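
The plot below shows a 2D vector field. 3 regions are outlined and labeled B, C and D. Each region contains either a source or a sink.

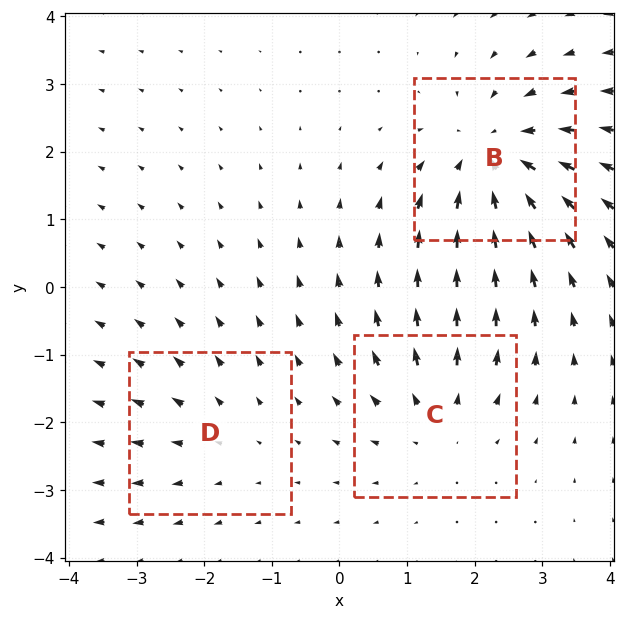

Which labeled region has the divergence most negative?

B

Divergence at each region's feature centre — B: about -4, C: about +3, D: about +2. Region B is most negative.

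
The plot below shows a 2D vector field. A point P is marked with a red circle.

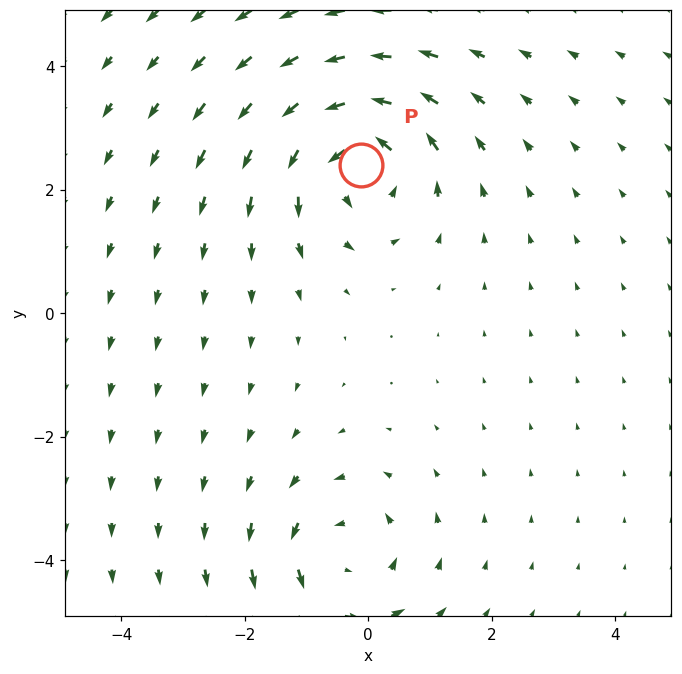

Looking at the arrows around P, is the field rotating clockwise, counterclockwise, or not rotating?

Near P at (-0.1, 2.4) the arrows circulate counterclockwise. The curl (z-component) there is about +4; positive curl means counterclockwise rotation.

counterclockwise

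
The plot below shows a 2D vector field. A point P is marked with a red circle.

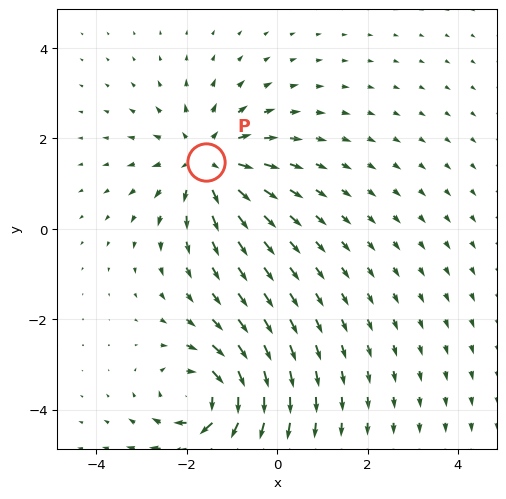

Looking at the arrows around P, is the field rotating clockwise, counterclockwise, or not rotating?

not rotating

Near P at (-1.6, 1.5) the arrows show no circulation. The curl there is ≈0.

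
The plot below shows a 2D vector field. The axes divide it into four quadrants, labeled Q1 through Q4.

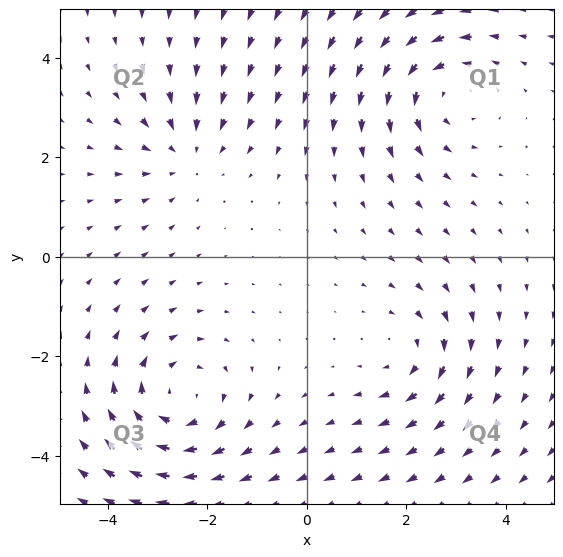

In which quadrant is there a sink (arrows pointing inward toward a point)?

Q2

The sink sits at approximately (-2.4, 2.1), which lies in quadrant Q2. The divergence there is about -2, negative as expected for a sink.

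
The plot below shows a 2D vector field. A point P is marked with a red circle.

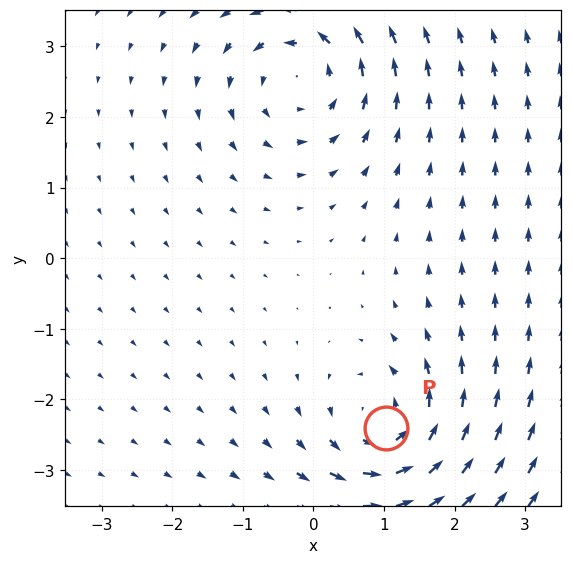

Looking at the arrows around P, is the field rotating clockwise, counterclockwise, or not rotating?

Near P at (1.0, -2.4) the arrows circulate counterclockwise. The curl (z-component) there is about +6; positive curl means counterclockwise rotation.

counterclockwise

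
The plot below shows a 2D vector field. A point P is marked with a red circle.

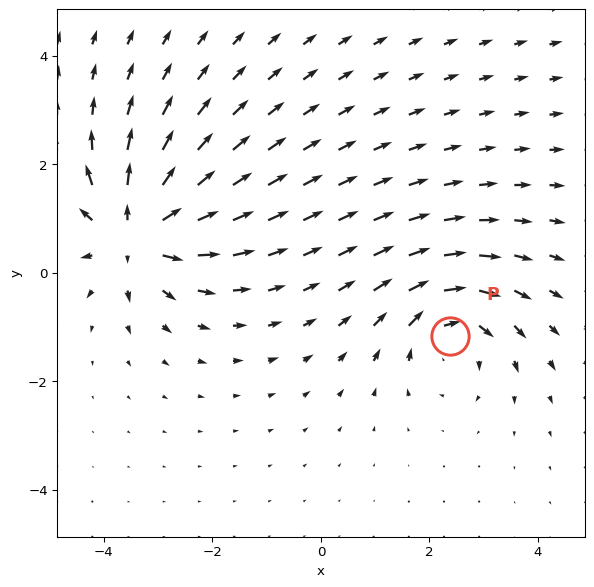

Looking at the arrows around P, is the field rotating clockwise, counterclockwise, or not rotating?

Near P at (2.4, -1.2) the arrows circulate clockwise. The curl (z-component) there is about -4; negative curl means clockwise rotation.

clockwise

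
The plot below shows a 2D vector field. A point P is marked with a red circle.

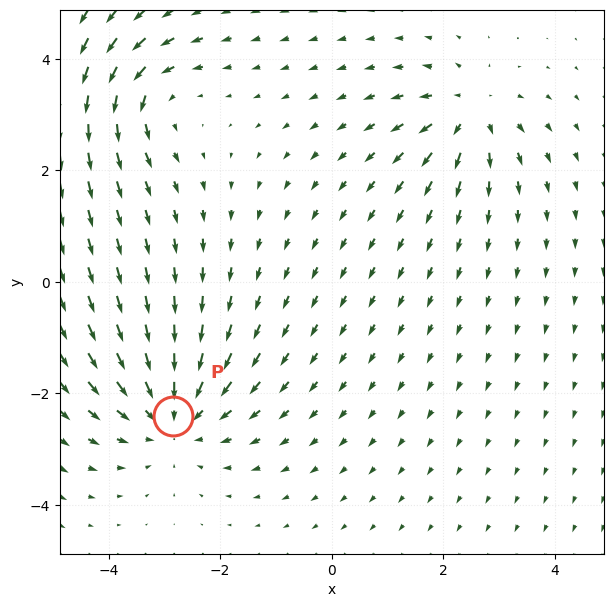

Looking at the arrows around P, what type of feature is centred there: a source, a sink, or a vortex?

sink

At P (-2.9, -2.4) the arrows converge inward. Divergence about -4, curl ≈0 — negative divergence with near-zero curl is a sink.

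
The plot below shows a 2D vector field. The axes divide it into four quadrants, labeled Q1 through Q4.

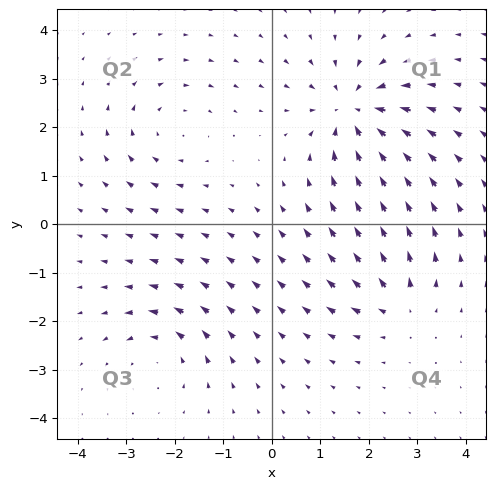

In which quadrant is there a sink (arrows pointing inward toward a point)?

Q1

The sink sits at approximately (1.7, 2.3), which lies in quadrant Q1. The divergence there is about -5, negative as expected for a sink.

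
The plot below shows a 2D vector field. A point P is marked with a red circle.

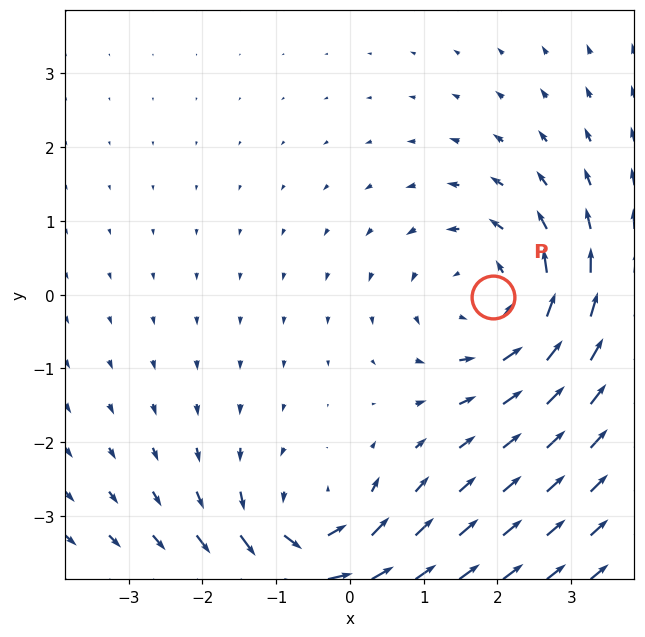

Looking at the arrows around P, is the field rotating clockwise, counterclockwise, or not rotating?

Near P at (1.9, -0.0) the arrows circulate counterclockwise. The curl (z-component) there is about +4; positive curl means counterclockwise rotation.

counterclockwise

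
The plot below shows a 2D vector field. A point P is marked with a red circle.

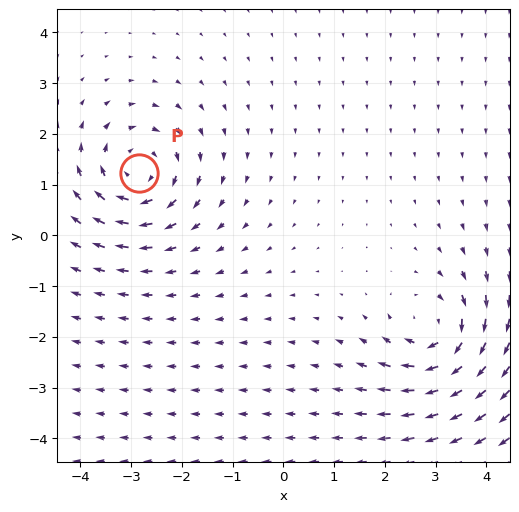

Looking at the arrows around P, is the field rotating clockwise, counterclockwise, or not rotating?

clockwise

Near P at (-2.9, 1.2) the arrows circulate clockwise. The curl (z-component) there is about -6; negative curl means clockwise rotation.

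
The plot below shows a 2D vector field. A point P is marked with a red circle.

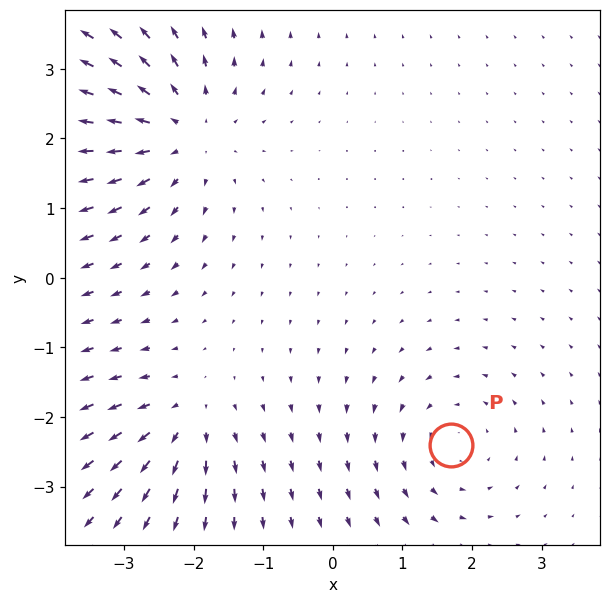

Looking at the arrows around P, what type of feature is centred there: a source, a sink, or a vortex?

vortex

At P (1.7, -2.4) the arrows circulate counterclockwise. Divergence ≈0, curl about +3 — near-zero divergence with nonzero curl is a vortex.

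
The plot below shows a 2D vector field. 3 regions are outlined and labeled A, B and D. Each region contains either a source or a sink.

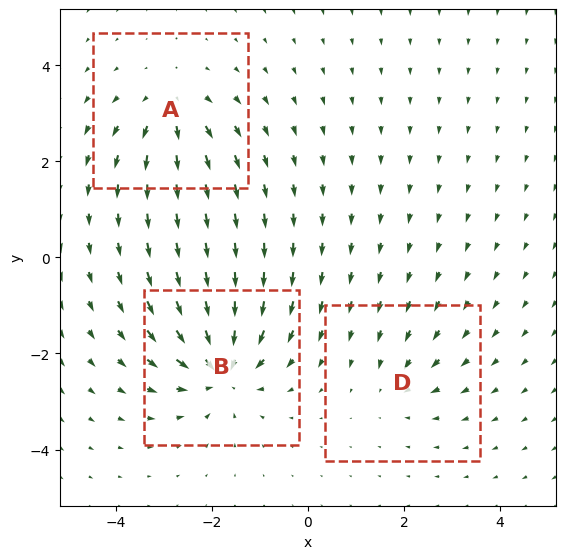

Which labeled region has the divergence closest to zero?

Divergence at each region's feature centre — A: about +3, B: about -5, D: about -2. Region D is closest to zero.

D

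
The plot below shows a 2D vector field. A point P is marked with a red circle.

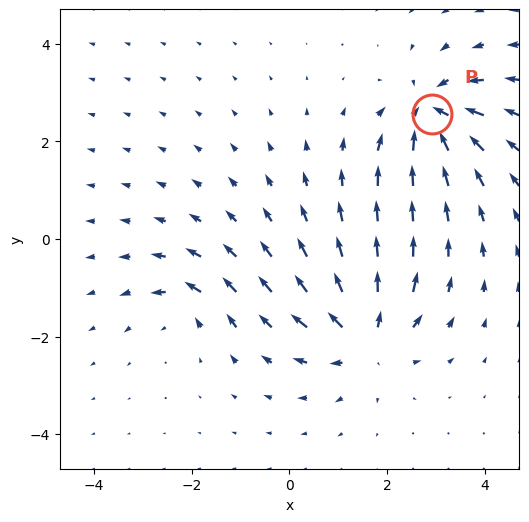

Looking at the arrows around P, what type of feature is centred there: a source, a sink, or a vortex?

At P (2.9, 2.6) the arrows converge inward. Divergence about -7, curl ≈0 — negative divergence with near-zero curl is a sink.

sink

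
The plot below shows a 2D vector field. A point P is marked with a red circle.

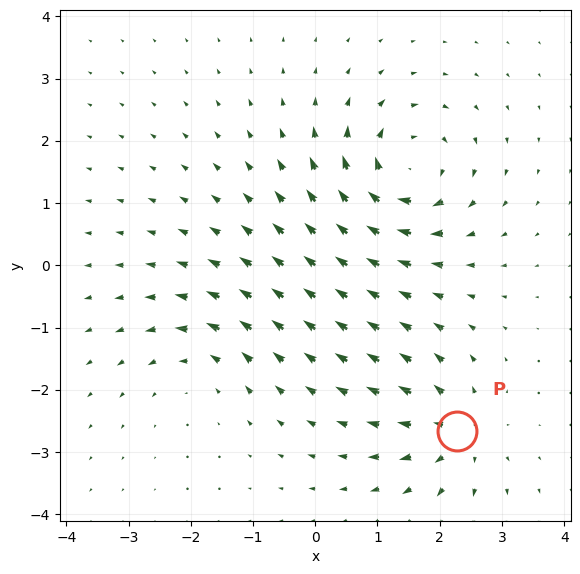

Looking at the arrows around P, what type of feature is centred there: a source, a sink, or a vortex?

source

At P (2.3, -2.7) the arrows spread outward. Divergence about +5, curl ≈0 — positive divergence with near-zero curl is a source.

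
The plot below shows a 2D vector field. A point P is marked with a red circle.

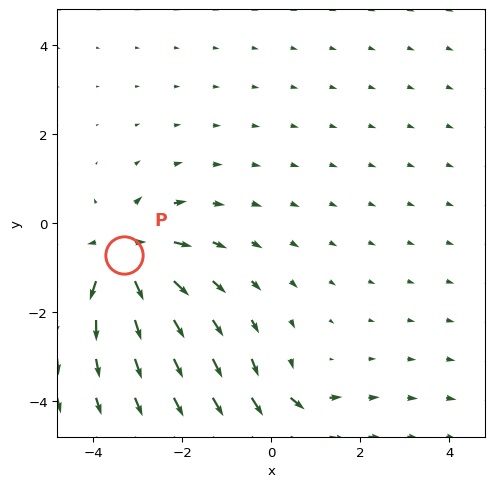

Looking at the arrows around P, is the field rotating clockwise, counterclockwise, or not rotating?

not rotating

Near P at (-3.3, -0.7) the arrows show no circulation. The curl there is ≈0.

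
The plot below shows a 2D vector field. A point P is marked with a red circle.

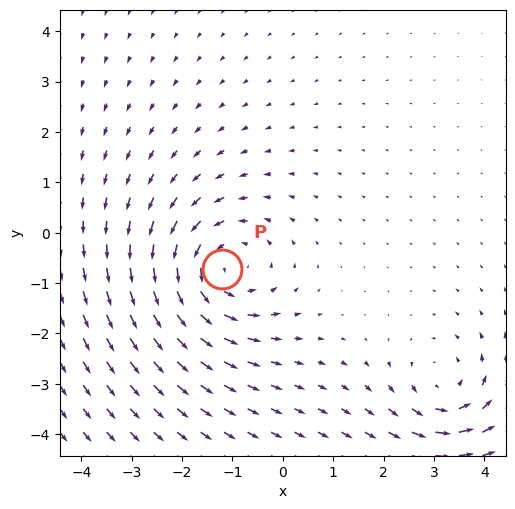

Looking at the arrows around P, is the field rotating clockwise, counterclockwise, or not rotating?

counterclockwise

Near P at (-1.2, -0.7) the arrows circulate counterclockwise. The curl (z-component) there is about +4; positive curl means counterclockwise rotation.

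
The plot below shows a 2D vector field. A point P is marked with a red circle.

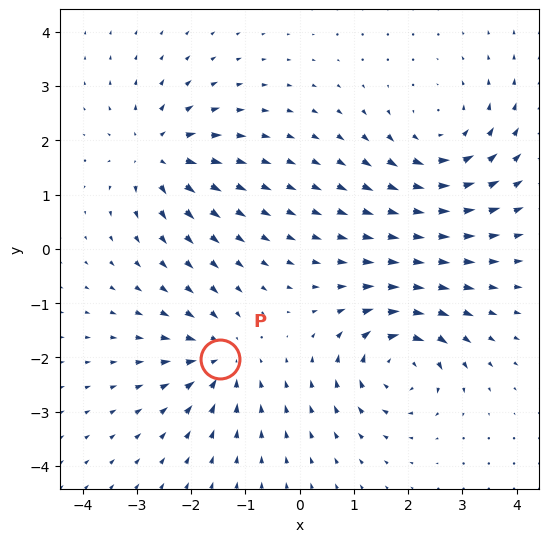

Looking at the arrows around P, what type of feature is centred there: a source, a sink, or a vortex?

sink

At P (-1.5, -2.0) the arrows converge inward. Divergence about -4, curl ≈0 — negative divergence with near-zero curl is a sink.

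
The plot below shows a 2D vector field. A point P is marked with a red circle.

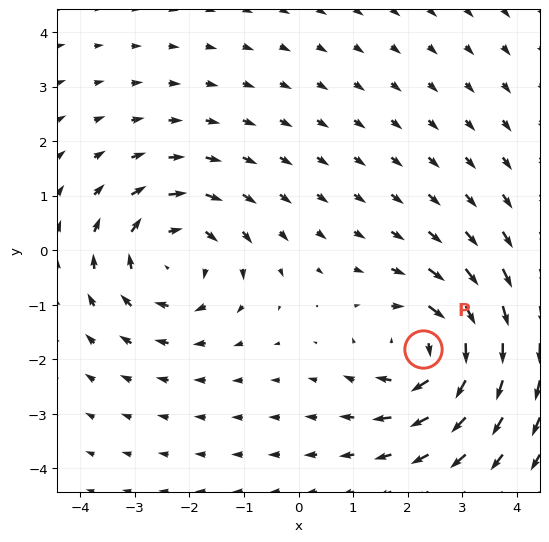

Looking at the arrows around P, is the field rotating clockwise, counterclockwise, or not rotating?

clockwise

Near P at (2.3, -1.8) the arrows circulate clockwise. The curl (z-component) there is about -4; negative curl means clockwise rotation.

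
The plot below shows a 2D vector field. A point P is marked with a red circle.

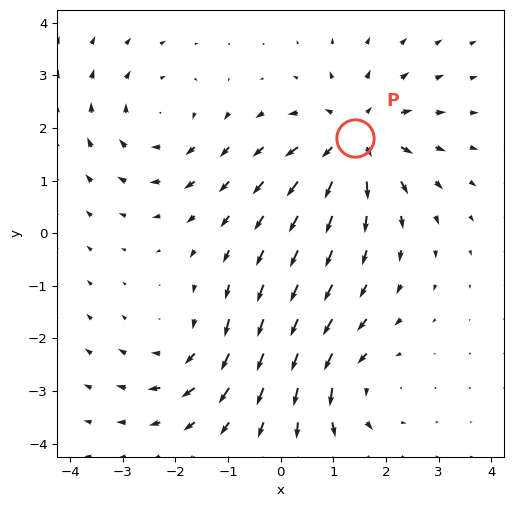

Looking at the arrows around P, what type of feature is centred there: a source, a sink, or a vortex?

At P (1.4, 1.8) the arrows spread outward. Divergence about +6, curl ≈0 — positive divergence with near-zero curl is a source.

source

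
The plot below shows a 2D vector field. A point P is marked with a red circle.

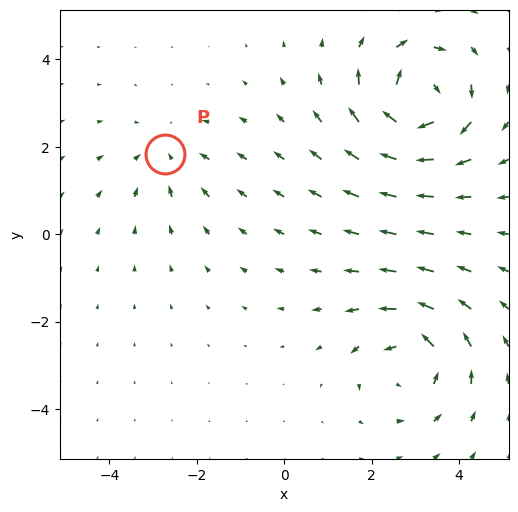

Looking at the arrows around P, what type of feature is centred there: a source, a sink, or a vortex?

At P (-2.7, 1.8) the arrows converge inward. Divergence about -2, curl ≈0 — negative divergence with near-zero curl is a sink.

sink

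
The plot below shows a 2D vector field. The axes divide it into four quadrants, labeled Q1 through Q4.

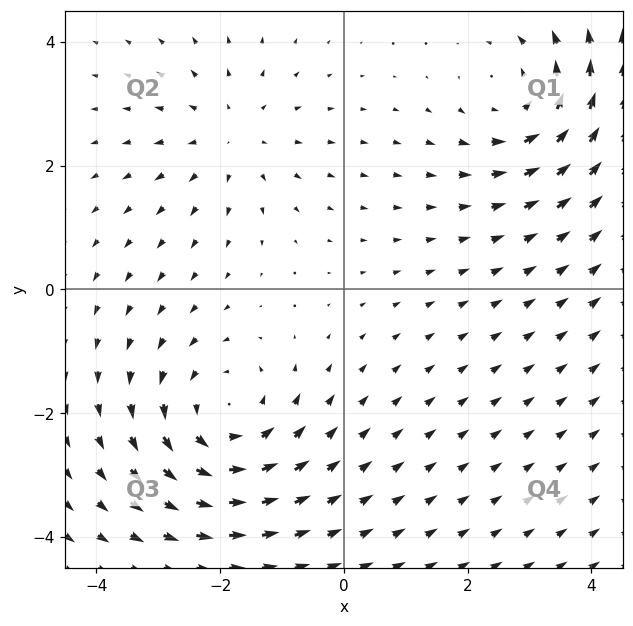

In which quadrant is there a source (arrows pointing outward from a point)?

The source sits at approximately (-1.8, 2.5), which lies in quadrant Q2. The divergence there is about +3, positive as expected for a source.

Q2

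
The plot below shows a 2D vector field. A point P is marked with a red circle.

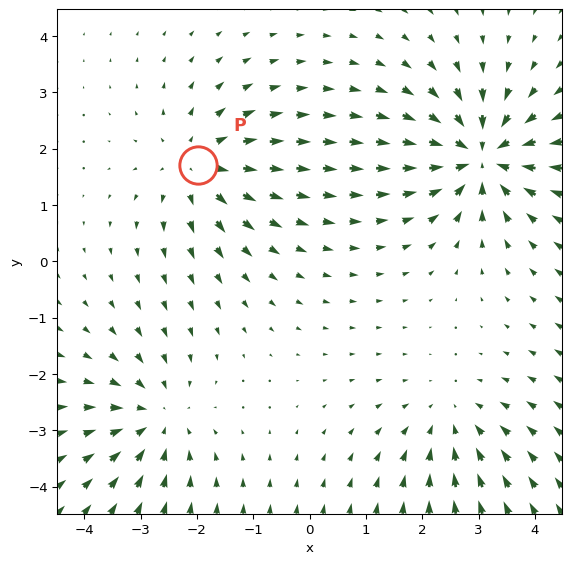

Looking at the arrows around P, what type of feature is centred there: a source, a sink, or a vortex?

source

At P (-2.0, 1.7) the arrows spread outward. Divergence about +4, curl ≈0 — positive divergence with near-zero curl is a source.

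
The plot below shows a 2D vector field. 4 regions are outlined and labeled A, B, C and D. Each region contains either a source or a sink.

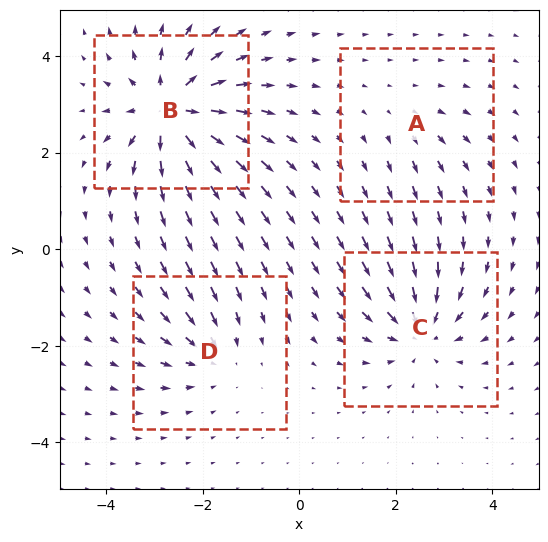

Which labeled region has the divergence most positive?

Divergence at each region's feature centre — A: about +2, B: about +8, C: about -6, D: about -4. Region B is most positive.

B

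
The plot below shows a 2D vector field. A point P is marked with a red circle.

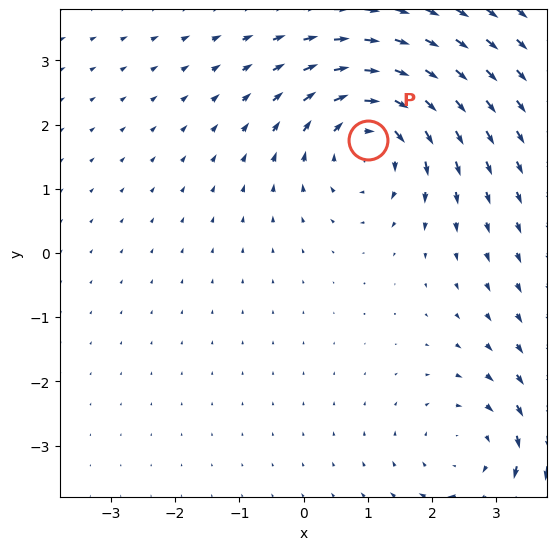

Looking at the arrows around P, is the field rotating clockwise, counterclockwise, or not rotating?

Near P at (1.0, 1.8) the arrows circulate clockwise. The curl (z-component) there is about -4; negative curl means clockwise rotation.

clockwise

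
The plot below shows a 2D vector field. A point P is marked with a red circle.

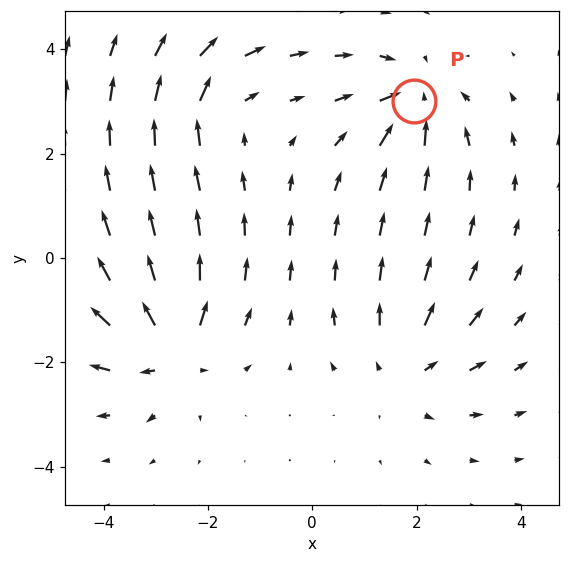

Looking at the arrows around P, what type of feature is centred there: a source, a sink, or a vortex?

sink

At P (2.0, 3.0) the arrows converge inward. Divergence about -5, curl ≈0 — negative divergence with near-zero curl is a sink.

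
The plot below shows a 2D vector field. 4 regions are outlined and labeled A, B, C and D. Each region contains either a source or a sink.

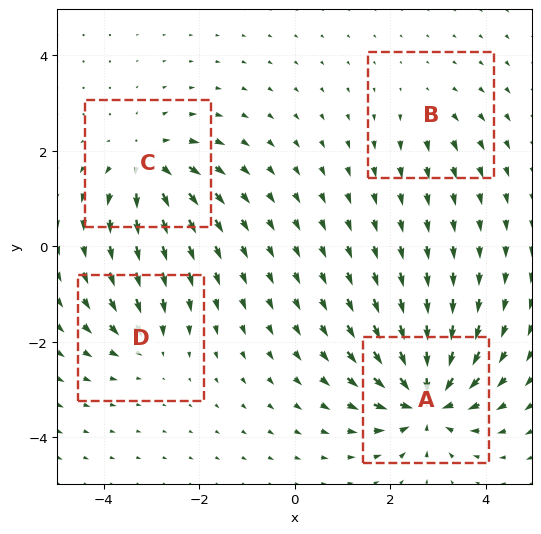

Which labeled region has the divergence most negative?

Divergence at each region's feature centre — A: about -9, B: about +3, C: about +6, D: about -4. Region A is most negative.

A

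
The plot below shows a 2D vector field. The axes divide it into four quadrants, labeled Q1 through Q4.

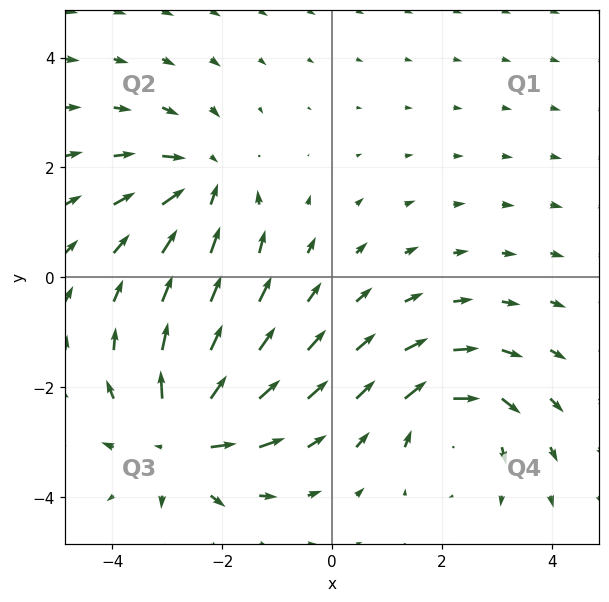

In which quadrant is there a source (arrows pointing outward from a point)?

The source sits at approximately (-2.7, -2.9), which lies in quadrant Q3. The divergence there is about +6, positive as expected for a source.

Q3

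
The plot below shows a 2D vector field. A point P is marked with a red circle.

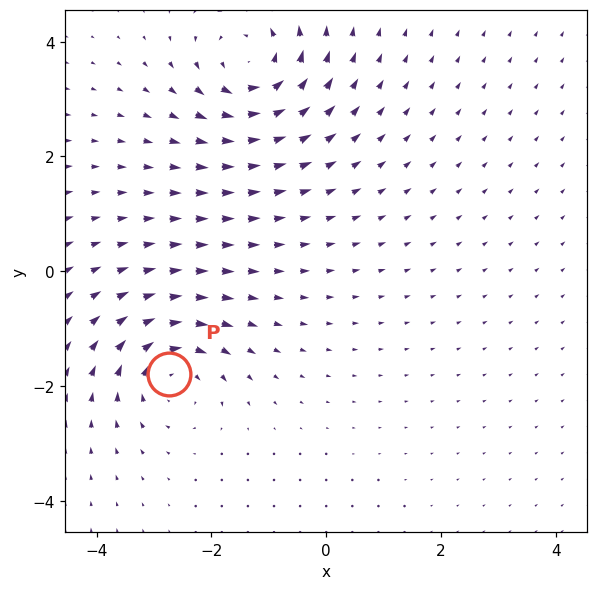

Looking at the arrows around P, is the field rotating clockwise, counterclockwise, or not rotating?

Near P at (-2.7, -1.8) the arrows circulate clockwise. The curl (z-component) there is about -3; negative curl means clockwise rotation.

clockwise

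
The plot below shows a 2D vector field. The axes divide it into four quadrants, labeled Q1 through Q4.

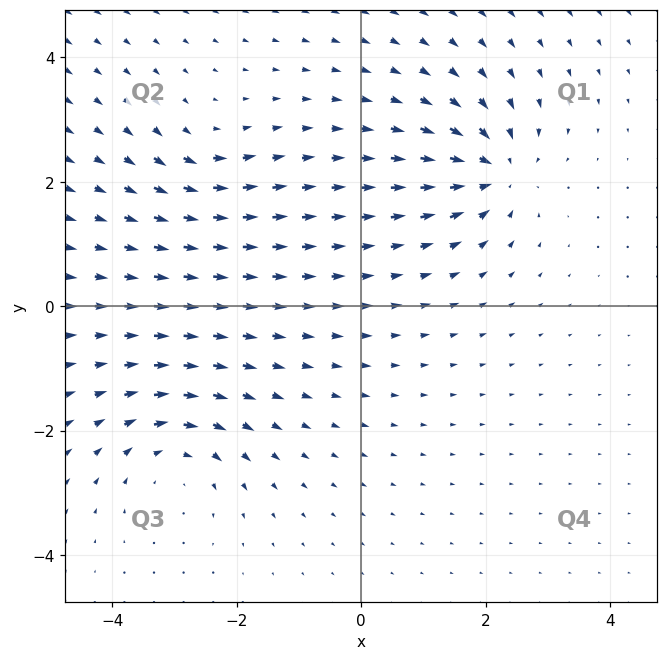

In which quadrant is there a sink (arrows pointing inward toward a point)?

Q1

The sink sits at approximately (2.2, 2.2), which lies in quadrant Q1. The divergence there is about -6, negative as expected for a sink.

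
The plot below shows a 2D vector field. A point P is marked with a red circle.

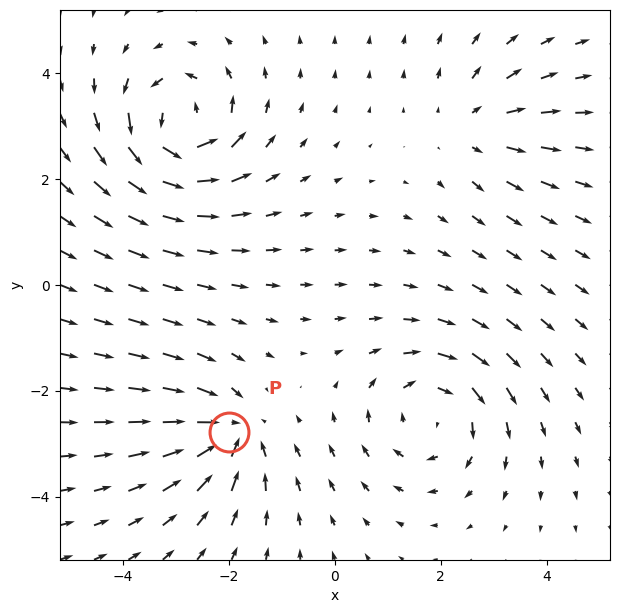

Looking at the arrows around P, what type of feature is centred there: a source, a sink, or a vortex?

At P (-2.0, -2.8) the arrows converge inward. Divergence about -5, curl ≈0 — negative divergence with near-zero curl is a sink.

sink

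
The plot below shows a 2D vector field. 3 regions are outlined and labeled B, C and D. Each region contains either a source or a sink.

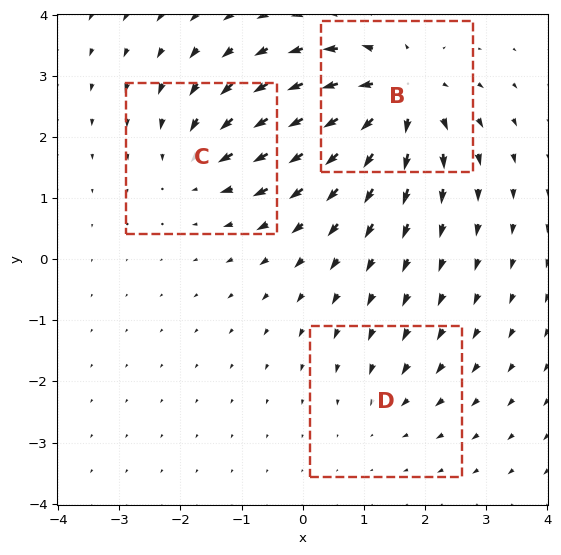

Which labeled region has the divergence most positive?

B

Divergence at each region's feature centre — B: about +6, C: about -3, D: about -2. Region B is most positive.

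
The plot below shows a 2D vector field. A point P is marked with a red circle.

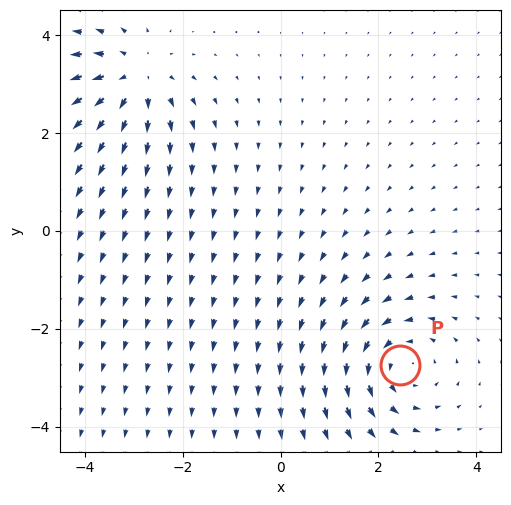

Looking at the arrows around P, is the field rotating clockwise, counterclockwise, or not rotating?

counterclockwise

Near P at (2.4, -2.7) the arrows circulate counterclockwise. The curl (z-component) there is about +5; positive curl means counterclockwise rotation.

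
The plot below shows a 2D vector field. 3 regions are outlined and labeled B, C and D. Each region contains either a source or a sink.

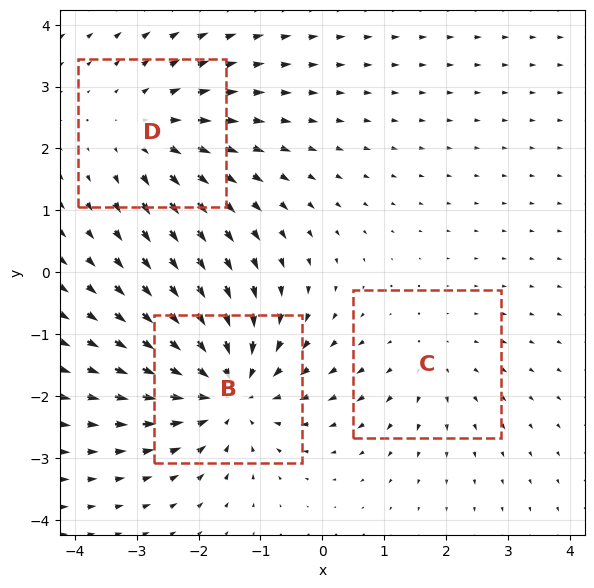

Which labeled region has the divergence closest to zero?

Divergence at each region's feature centre — B: about -4, C: about +2, D: about +3. Region C is closest to zero.

C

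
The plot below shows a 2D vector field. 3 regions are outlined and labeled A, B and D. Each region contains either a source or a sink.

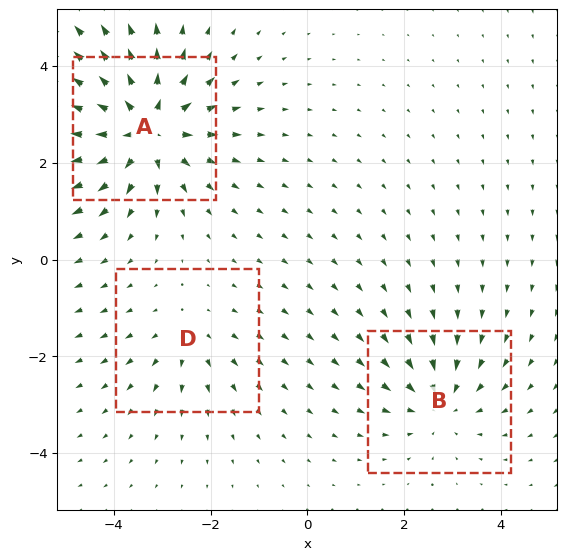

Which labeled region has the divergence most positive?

Divergence at each region's feature centre — A: about +5, B: about -3, D: about +2. Region A is most positive.

A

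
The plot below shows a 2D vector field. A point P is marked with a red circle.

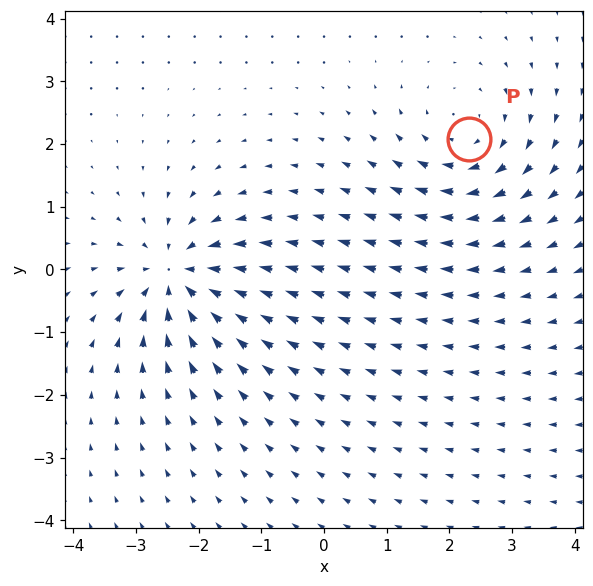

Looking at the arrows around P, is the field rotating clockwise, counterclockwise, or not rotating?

Near P at (2.3, 2.1) the arrows circulate clockwise. The curl (z-component) there is about -3; negative curl means clockwise rotation.

clockwise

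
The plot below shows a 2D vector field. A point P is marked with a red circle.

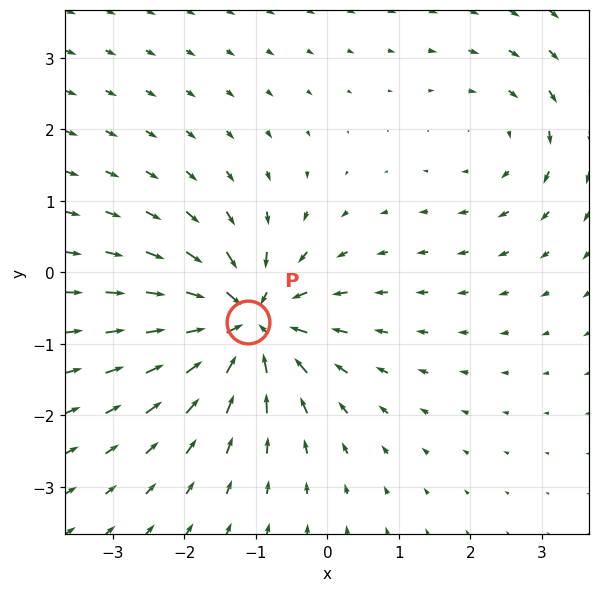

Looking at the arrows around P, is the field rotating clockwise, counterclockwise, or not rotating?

not rotating

Near P at (-1.1, -0.7) the arrows show no circulation. The curl there is ≈0.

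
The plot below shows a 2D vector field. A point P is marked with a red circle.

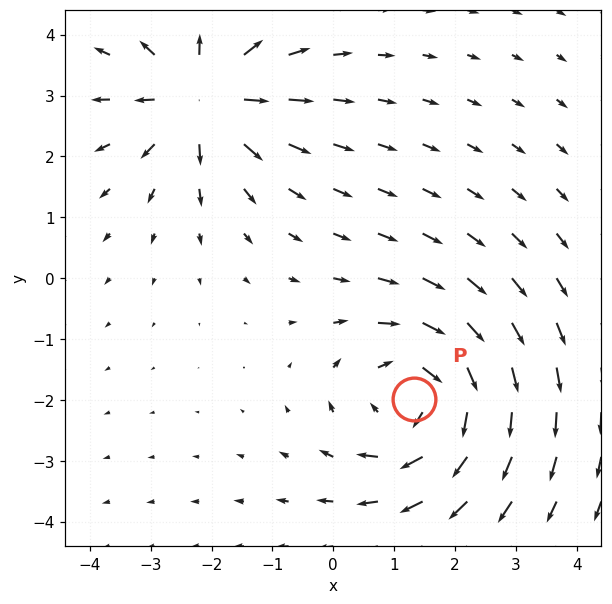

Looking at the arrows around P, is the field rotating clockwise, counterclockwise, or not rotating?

Near P at (1.3, -2.0) the arrows circulate clockwise. The curl (z-component) there is about -4; negative curl means clockwise rotation.

clockwise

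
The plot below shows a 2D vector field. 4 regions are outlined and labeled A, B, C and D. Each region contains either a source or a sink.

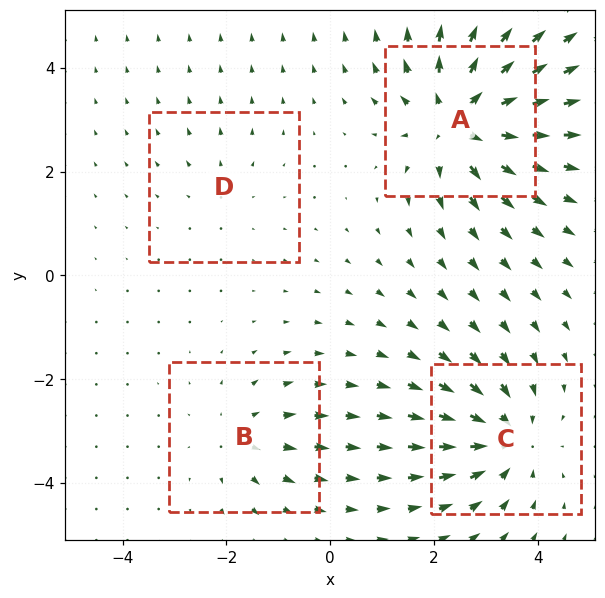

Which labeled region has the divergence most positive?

A

Divergence at each region's feature centre — A: about +7, B: about +3, C: about -5, D: about +2. Region A is most positive.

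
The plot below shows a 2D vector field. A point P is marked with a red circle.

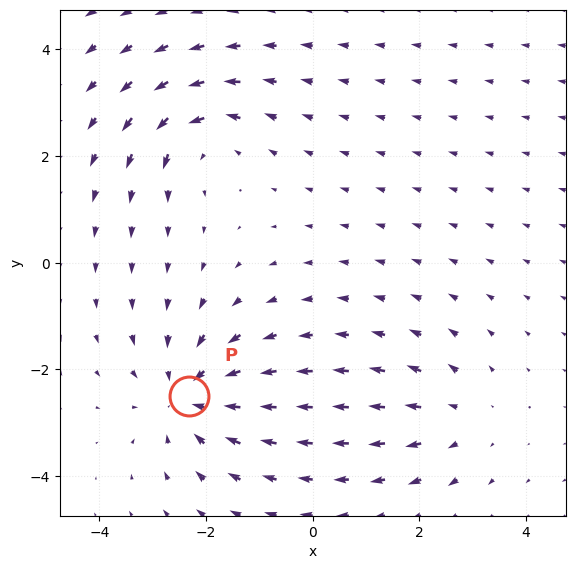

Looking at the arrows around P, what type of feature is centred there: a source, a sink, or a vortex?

sink

At P (-2.3, -2.5) the arrows converge inward. Divergence about -4, curl ≈0 — negative divergence with near-zero curl is a sink.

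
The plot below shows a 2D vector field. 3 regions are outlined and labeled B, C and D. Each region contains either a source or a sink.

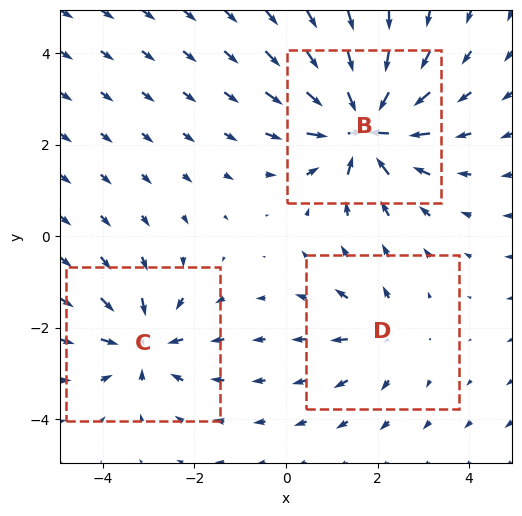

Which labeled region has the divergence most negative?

Divergence at each region's feature centre — B: about -6, C: about -4, D: about +2. Region B is most negative.

B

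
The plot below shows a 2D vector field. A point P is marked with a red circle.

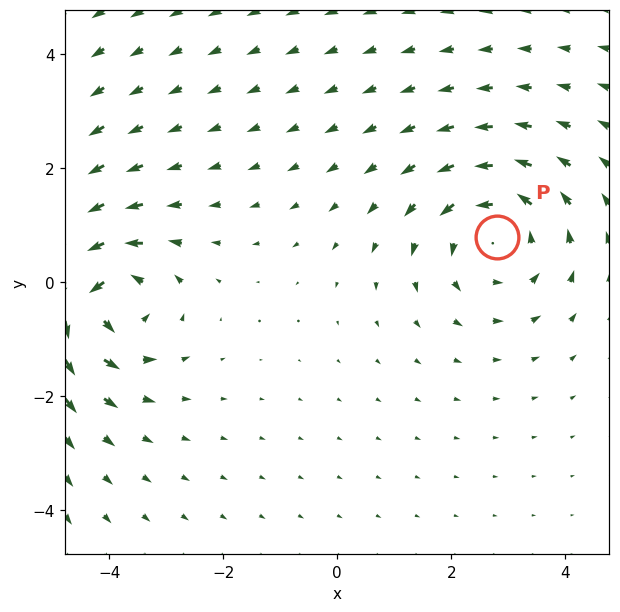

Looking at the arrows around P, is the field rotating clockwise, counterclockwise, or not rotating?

counterclockwise

Near P at (2.8, 0.8) the arrows circulate counterclockwise. The curl (z-component) there is about +3; positive curl means counterclockwise rotation.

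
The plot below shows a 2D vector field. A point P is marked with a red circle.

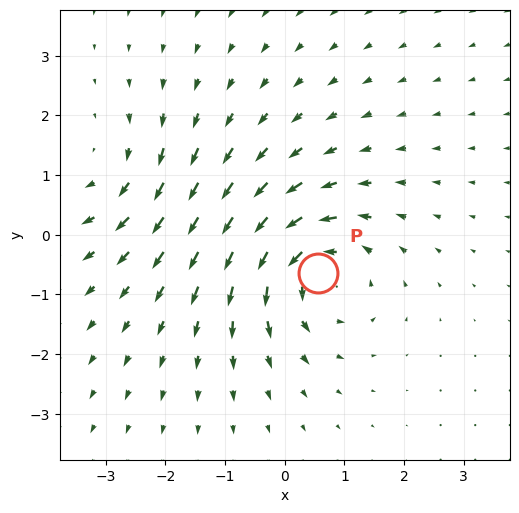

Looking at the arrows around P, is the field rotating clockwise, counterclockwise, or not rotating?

counterclockwise

Near P at (0.6, -0.6) the arrows circulate counterclockwise. The curl (z-component) there is about +4; positive curl means counterclockwise rotation.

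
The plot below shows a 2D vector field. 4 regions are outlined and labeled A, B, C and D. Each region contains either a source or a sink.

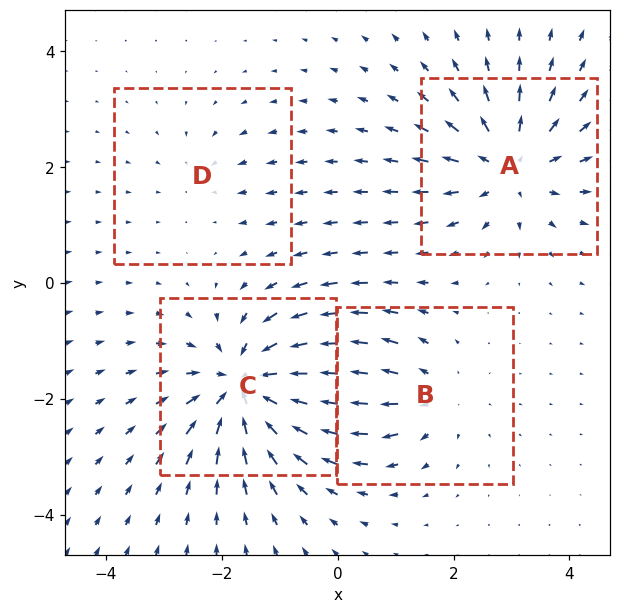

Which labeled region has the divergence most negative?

Divergence at each region's feature centre — A: about +5, B: about +4, C: about -7, D: about -2. Region C is most negative.

C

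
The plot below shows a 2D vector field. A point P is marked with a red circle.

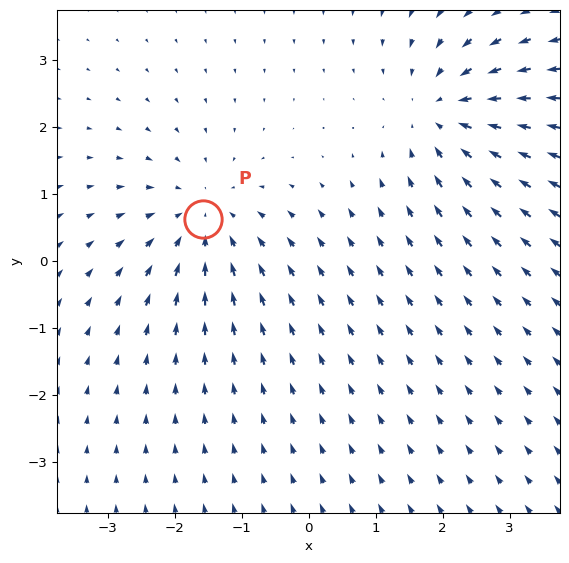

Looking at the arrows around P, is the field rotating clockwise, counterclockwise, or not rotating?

not rotating

Near P at (-1.6, 0.6) the arrows show no circulation. The curl there is ≈0.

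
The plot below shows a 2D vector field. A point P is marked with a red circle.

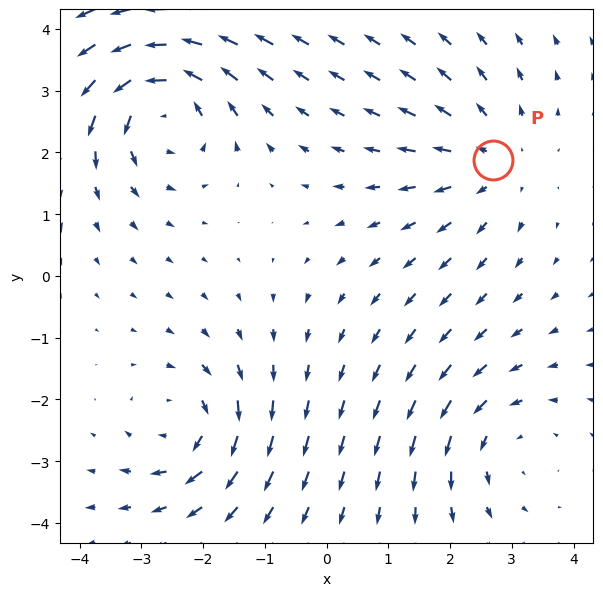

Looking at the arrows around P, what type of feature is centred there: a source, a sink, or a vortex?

source

At P (2.7, 1.9) the arrows spread outward. Divergence about +3, curl ≈0 — positive divergence with near-zero curl is a source.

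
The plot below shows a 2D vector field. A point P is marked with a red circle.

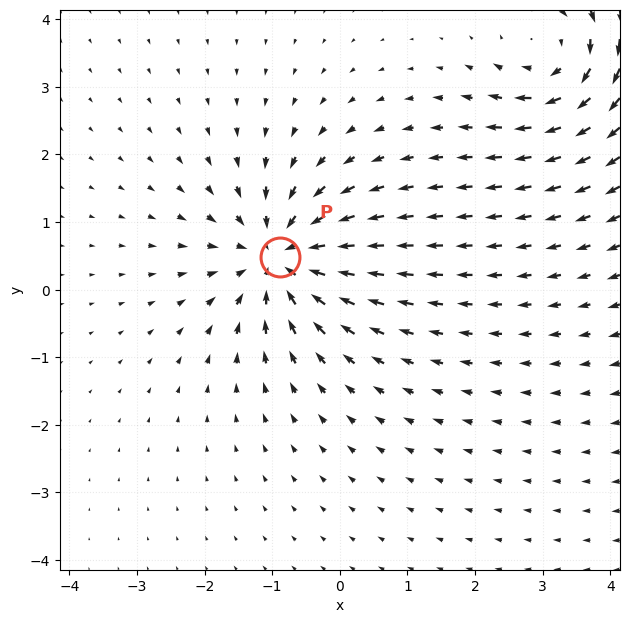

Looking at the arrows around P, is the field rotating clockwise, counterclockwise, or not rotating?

Near P at (-0.9, 0.5) the arrows show no circulation. The curl there is ≈0.

not rotating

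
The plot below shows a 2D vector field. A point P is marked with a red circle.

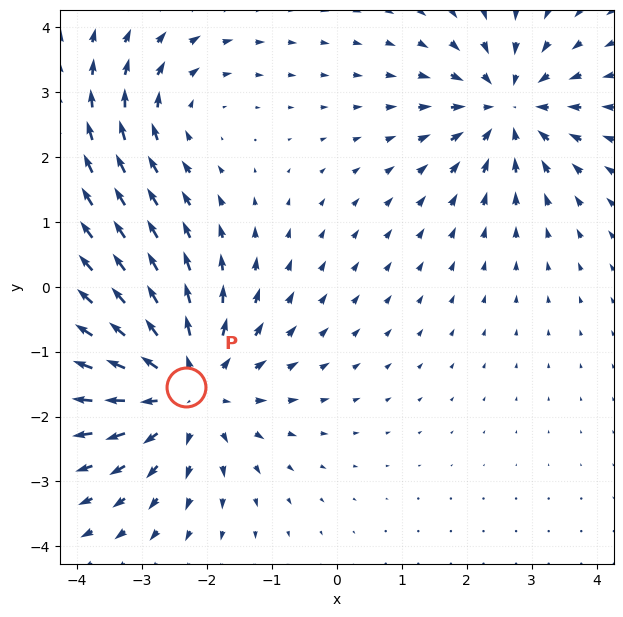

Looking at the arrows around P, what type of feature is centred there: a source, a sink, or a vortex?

source

At P (-2.3, -1.5) the arrows spread outward. Divergence about +4, curl ≈0 — positive divergence with near-zero curl is a source.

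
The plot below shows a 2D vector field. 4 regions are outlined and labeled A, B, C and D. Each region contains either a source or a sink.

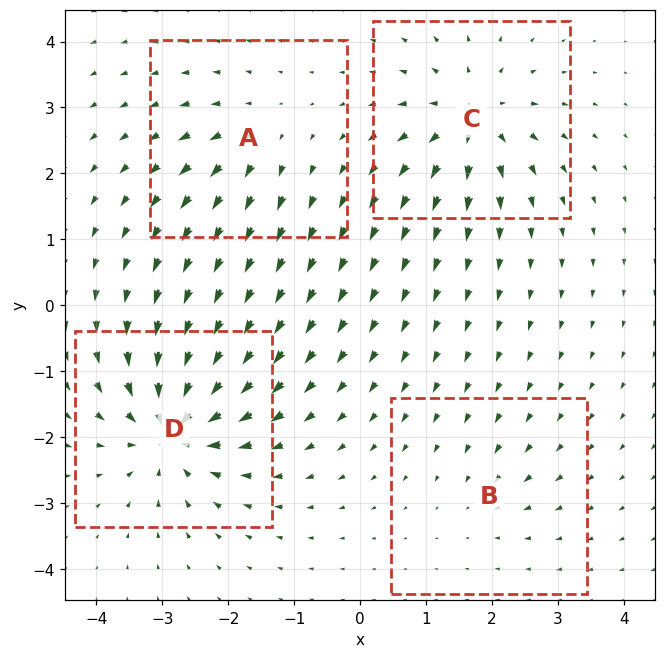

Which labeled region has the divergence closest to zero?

B

Divergence at each region's feature centre — A: about +4, B: about -3, C: about +7, D: about -9. Region B is closest to zero.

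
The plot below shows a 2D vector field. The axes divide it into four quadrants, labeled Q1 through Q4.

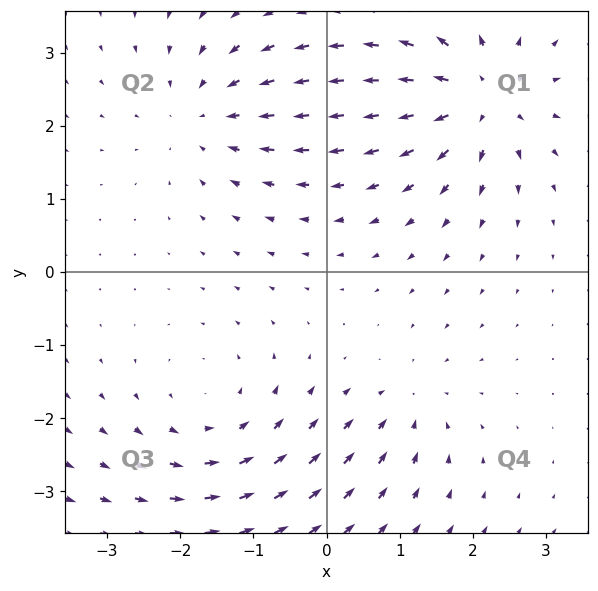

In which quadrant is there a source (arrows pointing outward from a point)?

The source sits at approximately (2.1, 2.4), which lies in quadrant Q1. The divergence there is about +6, positive as expected for a source.

Q1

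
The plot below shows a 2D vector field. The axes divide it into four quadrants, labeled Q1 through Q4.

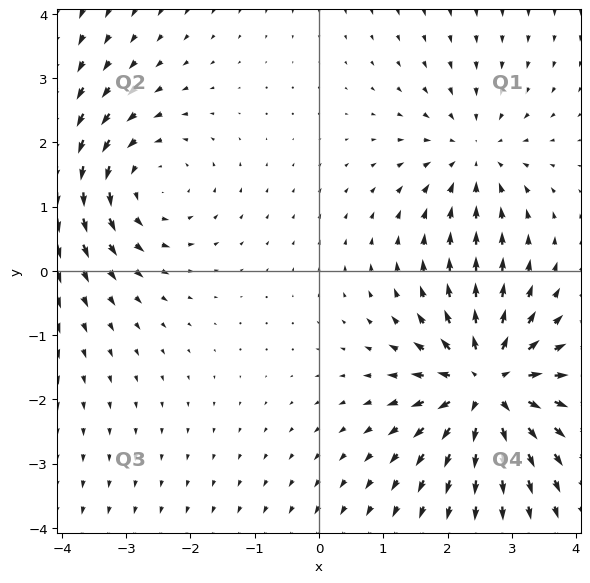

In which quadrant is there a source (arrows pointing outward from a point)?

The source sits at approximately (2.6, -1.8), which lies in quadrant Q4. The divergence there is about +6, positive as expected for a source.

Q4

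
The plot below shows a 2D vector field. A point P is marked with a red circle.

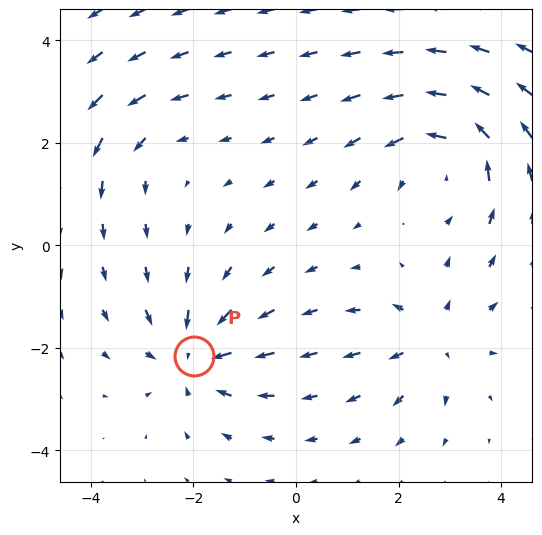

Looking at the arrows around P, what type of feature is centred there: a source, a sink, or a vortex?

sink

At P (-2.0, -2.2) the arrows converge inward. Divergence about -5, curl ≈0 — negative divergence with near-zero curl is a sink.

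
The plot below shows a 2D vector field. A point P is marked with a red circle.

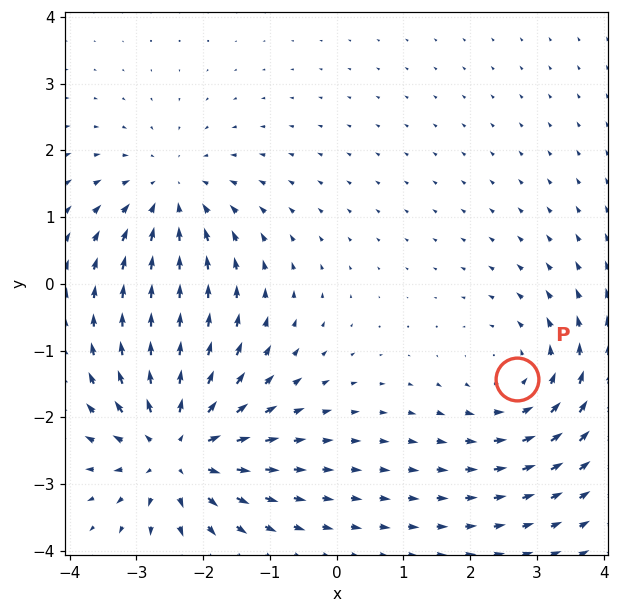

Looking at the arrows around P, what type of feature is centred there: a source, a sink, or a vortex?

vortex

At P (2.7, -1.4) the arrows circulate counterclockwise. Divergence ≈0, curl about +3 — near-zero divergence with nonzero curl is a vortex.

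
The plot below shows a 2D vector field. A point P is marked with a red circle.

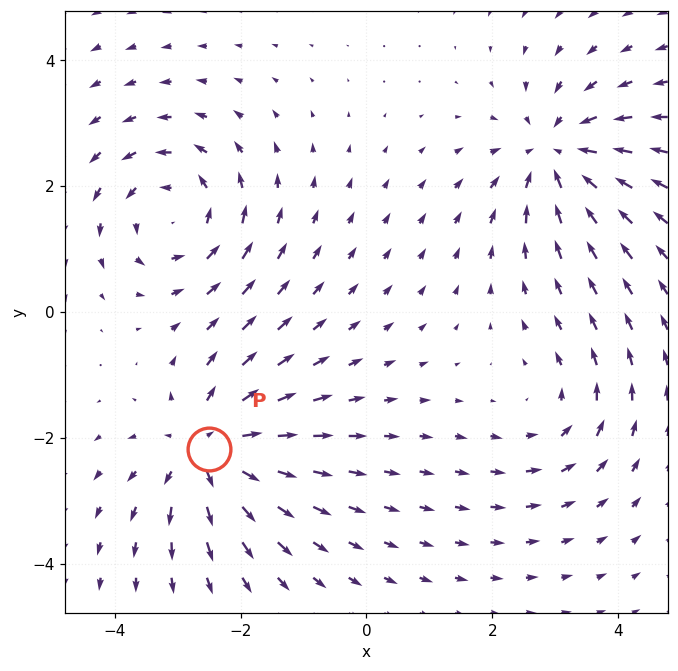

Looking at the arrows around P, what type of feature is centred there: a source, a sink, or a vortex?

source

At P (-2.5, -2.2) the arrows spread outward. Divergence about +6, curl ≈0 — positive divergence with near-zero curl is a source.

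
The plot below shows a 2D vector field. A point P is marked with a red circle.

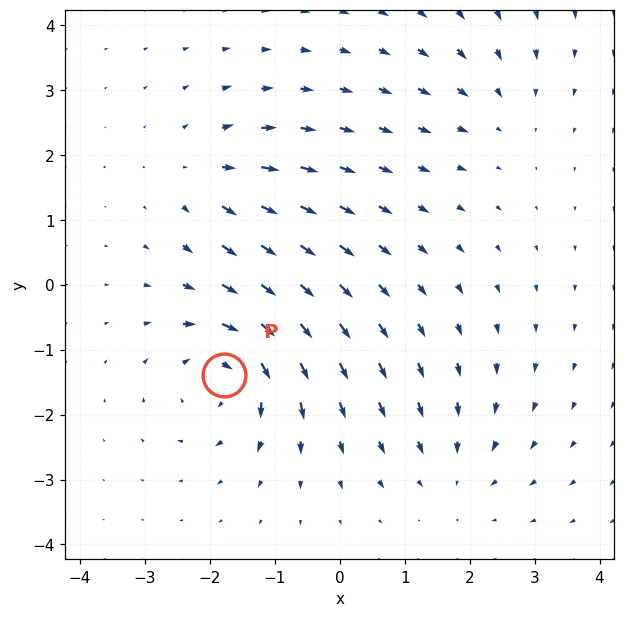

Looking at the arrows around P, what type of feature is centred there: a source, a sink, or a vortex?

At P (-1.8, -1.4) the arrows circulate clockwise. Divergence ≈0, curl about -6 — near-zero divergence with nonzero curl is a vortex.

vortex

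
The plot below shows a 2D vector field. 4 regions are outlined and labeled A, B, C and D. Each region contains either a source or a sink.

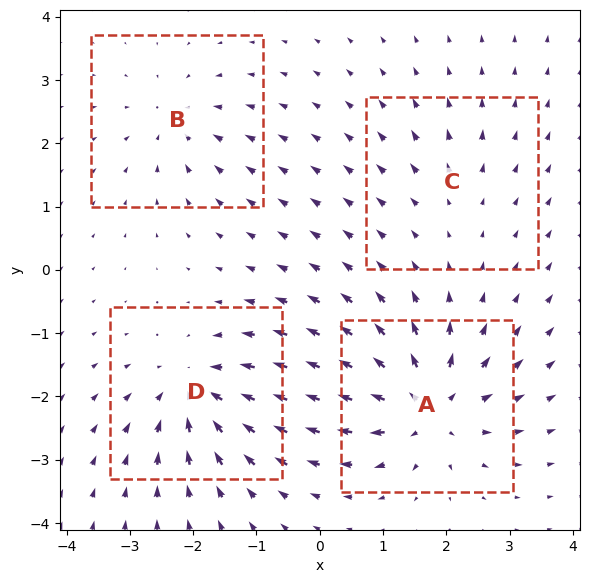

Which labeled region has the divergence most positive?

A

Divergence at each region's feature centre — A: about +8, B: about -4, C: about +2, D: about -6. Region A is most positive.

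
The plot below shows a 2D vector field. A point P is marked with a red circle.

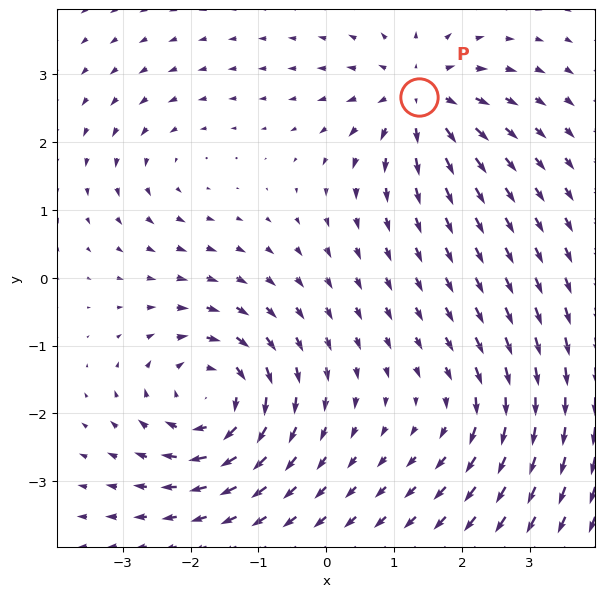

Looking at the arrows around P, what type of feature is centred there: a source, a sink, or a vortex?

source

At P (1.4, 2.7) the arrows spread outward. Divergence about +5, curl ≈0 — positive divergence with near-zero curl is a source.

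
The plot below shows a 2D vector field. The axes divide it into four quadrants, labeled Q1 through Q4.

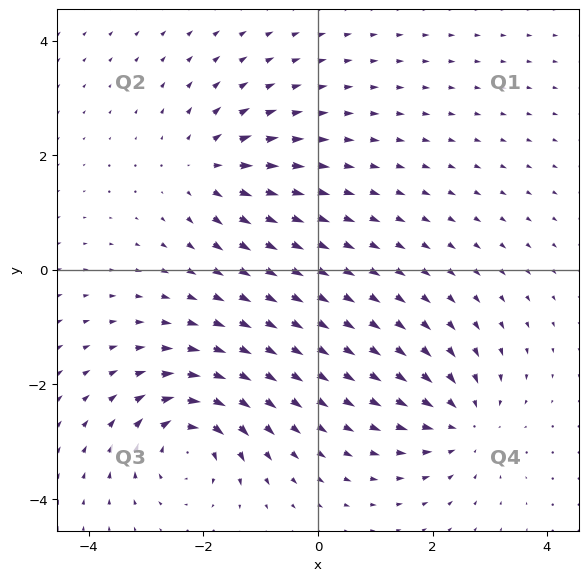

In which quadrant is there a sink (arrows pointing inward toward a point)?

The sink sits at approximately (2.5, -2.7), which lies in quadrant Q4. The divergence there is about -4, negative as expected for a sink.

Q4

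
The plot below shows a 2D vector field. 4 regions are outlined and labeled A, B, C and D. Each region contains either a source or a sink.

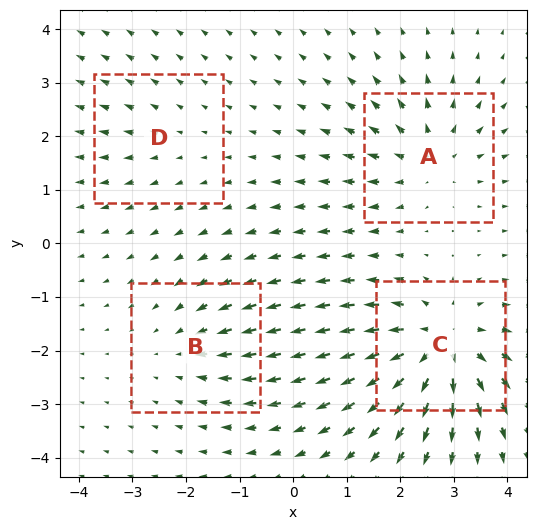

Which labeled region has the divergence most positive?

C

Divergence at each region's feature centre — A: about +4, B: about -3, C: about +7, D: about +2. Region C is most positive.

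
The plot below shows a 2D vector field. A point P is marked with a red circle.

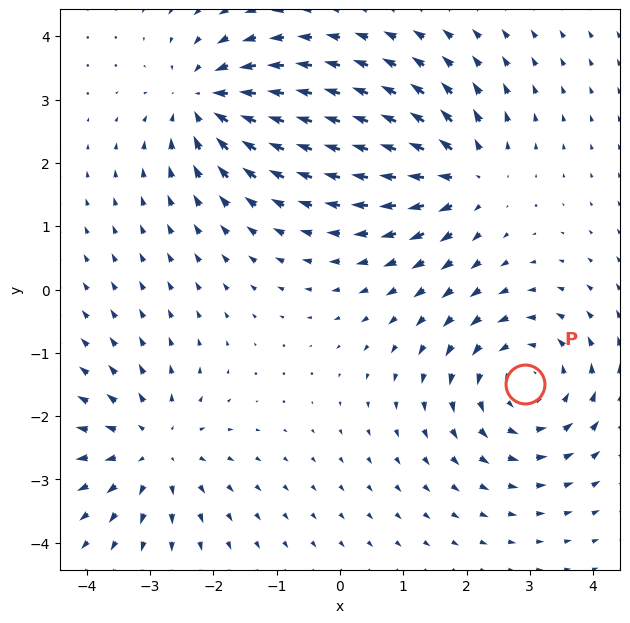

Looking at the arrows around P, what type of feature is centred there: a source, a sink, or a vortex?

At P (2.9, -1.5) the arrows circulate counterclockwise. Divergence ≈0, curl about +4 — near-zero divergence with nonzero curl is a vortex.

vortex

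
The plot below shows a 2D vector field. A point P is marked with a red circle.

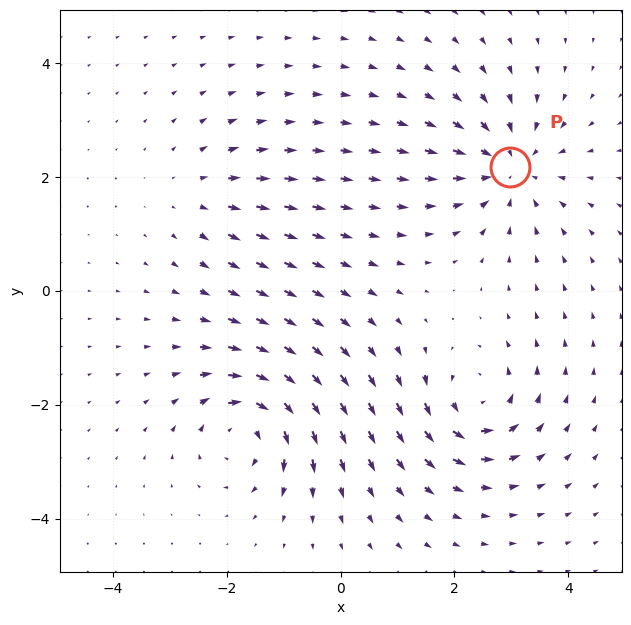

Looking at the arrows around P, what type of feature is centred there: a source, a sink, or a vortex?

At P (3.0, 2.2) the arrows converge inward. Divergence about -5, curl ≈0 — negative divergence with near-zero curl is a sink.

sink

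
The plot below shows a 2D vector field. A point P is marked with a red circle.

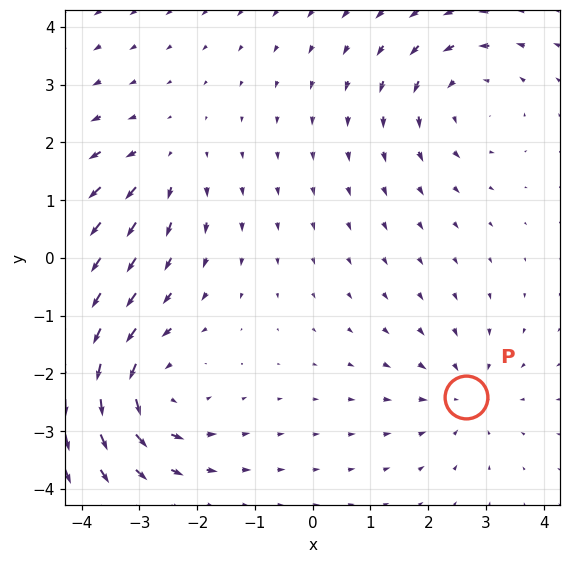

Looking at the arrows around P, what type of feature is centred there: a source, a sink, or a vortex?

At P (2.6, -2.4) the arrows converge inward. Divergence about -3, curl ≈0 — negative divergence with near-zero curl is a sink.

sink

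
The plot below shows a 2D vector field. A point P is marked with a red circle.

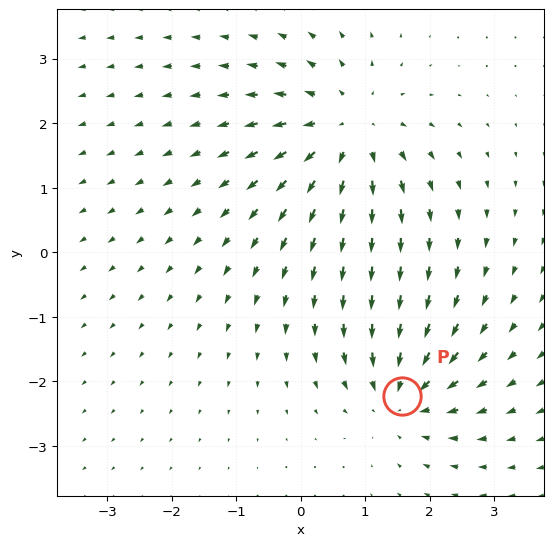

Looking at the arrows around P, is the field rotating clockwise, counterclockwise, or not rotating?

Near P at (1.6, -2.2) the arrows show no circulation. The curl there is ≈0.

not rotating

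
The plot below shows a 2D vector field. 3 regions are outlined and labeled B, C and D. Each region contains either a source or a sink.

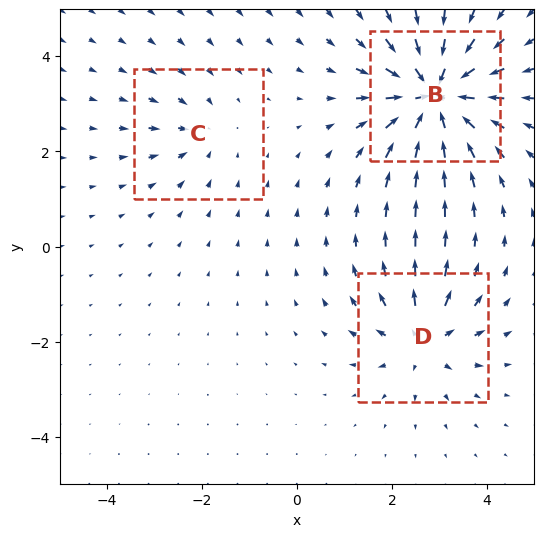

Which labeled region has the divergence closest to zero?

Divergence at each region's feature centre — B: about -7, C: about -2, D: about +4. Region C is closest to zero.

C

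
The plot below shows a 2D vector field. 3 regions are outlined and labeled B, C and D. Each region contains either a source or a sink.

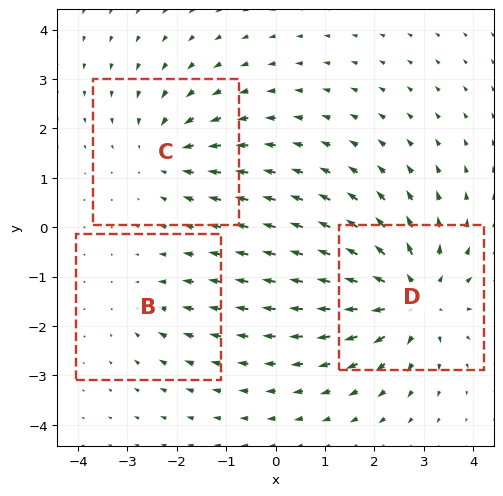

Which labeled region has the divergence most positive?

Divergence at each region's feature centre — B: about -2, C: about -3, D: about +5. Region D is most positive.

D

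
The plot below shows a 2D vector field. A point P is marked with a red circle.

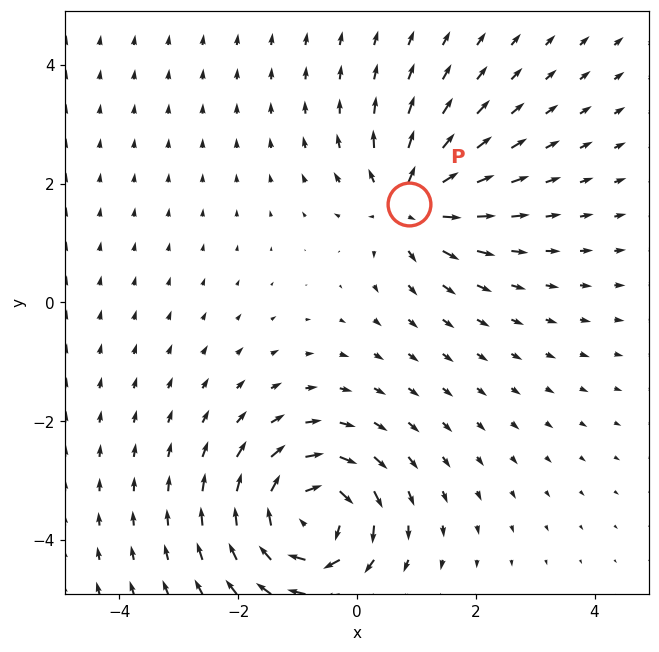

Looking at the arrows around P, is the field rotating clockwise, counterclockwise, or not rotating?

not rotating

Near P at (0.9, 1.7) the arrows show no circulation. The curl there is ≈0.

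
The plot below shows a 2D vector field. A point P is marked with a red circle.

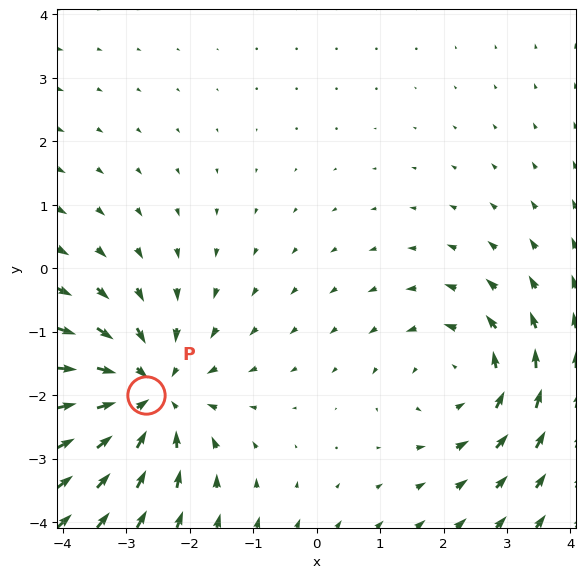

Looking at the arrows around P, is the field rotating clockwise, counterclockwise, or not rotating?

Near P at (-2.7, -2.0) the arrows show no circulation. The curl there is ≈0.

not rotating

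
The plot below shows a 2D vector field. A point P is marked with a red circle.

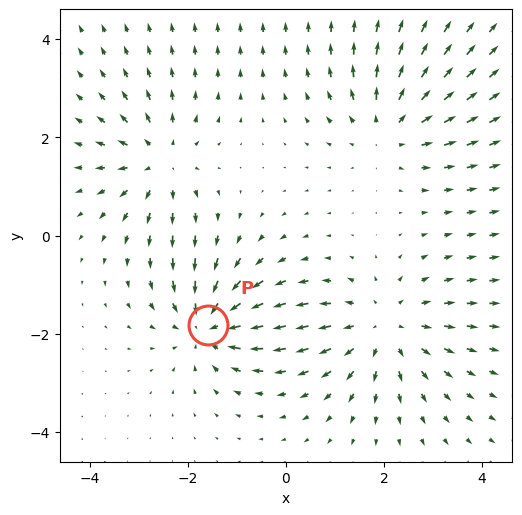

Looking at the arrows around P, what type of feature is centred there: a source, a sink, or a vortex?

At P (-1.6, -1.8) the arrows converge inward. Divergence about -5, curl ≈0 — negative divergence with near-zero curl is a sink.

sink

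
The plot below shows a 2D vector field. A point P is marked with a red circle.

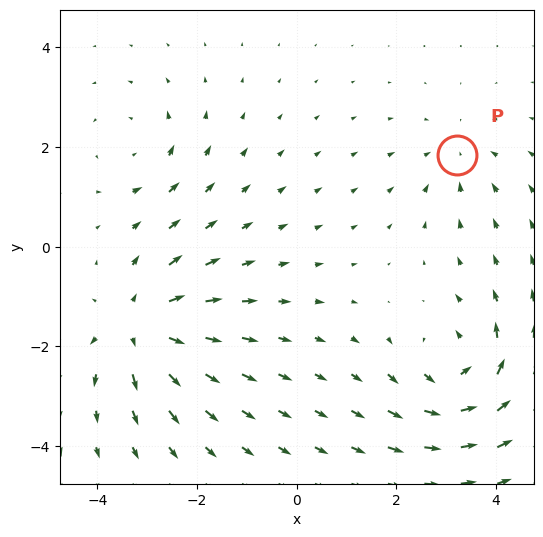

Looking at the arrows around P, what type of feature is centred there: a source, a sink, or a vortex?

sink

At P (3.2, 1.8) the arrows converge inward. Divergence about -3, curl ≈0 — negative divergence with near-zero curl is a sink.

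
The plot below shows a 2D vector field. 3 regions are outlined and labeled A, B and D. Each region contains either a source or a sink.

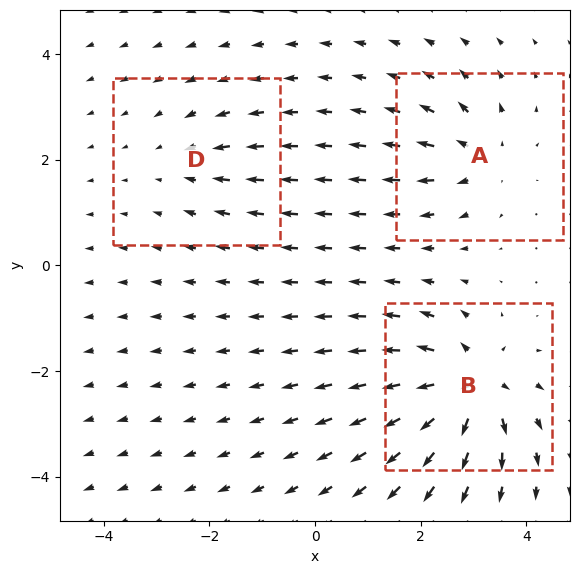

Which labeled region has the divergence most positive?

Divergence at each region's feature centre — A: about +4, B: about +6, D: about -2. Region B is most positive.

B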